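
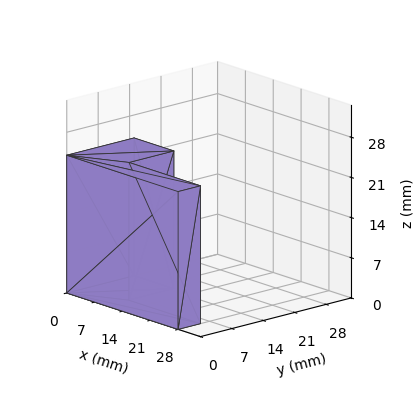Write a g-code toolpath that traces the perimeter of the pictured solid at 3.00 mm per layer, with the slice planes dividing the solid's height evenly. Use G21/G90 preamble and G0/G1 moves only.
Reading the render: the shape is an L-shaped prism: outer 28 × 15 mm, arm thicknesses ≈ 5 mm (horizontal) and 10 mm (vertical), extruded 24 mm in z (dimensions read to the nearest mm from the axis ticks). For the g-code, the solid's height is divided into equal slices at the stated Δz and each level perimeter traced with G1 moves after a G0 lift.

; perimeter-only toolpath
G21 ; units = mm
G90 ; absolute positioning
G28 ; home
; layer 1
G0 Z3.00
G0 X0.00 Y0.00
G1 X28.00 Y0.00
G1 X28.00 Y5.00
G1 X10.00 Y5.00
G1 X10.00 Y15.00
G1 X0.00 Y15.00
G1 X0.00 Y0.00
; layer 2
G0 Z6.00
G0 X0.00 Y0.00
G1 X28.00 Y0.00
G1 X28.00 Y5.00
G1 X10.00 Y5.00
G1 X10.00 Y15.00
G1 X0.00 Y15.00
G1 X0.00 Y0.00
; layer 3
G0 Z9.00
G0 X0.00 Y0.00
G1 X28.00 Y0.00
G1 X28.00 Y5.00
G1 X10.00 Y5.00
G1 X10.00 Y15.00
G1 X0.00 Y15.00
G1 X0.00 Y0.00
; layer 4
G0 Z12.00
G0 X0.00 Y0.00
G1 X28.00 Y0.00
G1 X28.00 Y5.00
G1 X10.00 Y5.00
G1 X10.00 Y15.00
G1 X0.00 Y15.00
G1 X0.00 Y0.00
; layer 5
G0 Z15.00
G0 X0.00 Y0.00
G1 X28.00 Y0.00
G1 X28.00 Y5.00
G1 X10.00 Y5.00
G1 X10.00 Y15.00
G1 X0.00 Y15.00
G1 X0.00 Y0.00
; layer 6
G0 Z18.00
G0 X0.00 Y0.00
G1 X28.00 Y0.00
G1 X28.00 Y5.00
G1 X10.00 Y5.00
G1 X10.00 Y15.00
G1 X0.00 Y15.00
G1 X0.00 Y0.00
; layer 7
G0 Z21.00
G0 X0.00 Y0.00
G1 X28.00 Y0.00
G1 X28.00 Y5.00
G1 X10.00 Y5.00
G1 X10.00 Y15.00
G1 X0.00 Y15.00
G1 X0.00 Y0.00
; layer 8
G0 Z24.00
G0 X0.00 Y0.00
G1 X28.00 Y0.00
G1 X28.00 Y5.00
G1 X10.00 Y5.00
G1 X10.00 Y15.00
G1 X0.00 Y15.00
G1 X0.00 Y0.00
M2 ; end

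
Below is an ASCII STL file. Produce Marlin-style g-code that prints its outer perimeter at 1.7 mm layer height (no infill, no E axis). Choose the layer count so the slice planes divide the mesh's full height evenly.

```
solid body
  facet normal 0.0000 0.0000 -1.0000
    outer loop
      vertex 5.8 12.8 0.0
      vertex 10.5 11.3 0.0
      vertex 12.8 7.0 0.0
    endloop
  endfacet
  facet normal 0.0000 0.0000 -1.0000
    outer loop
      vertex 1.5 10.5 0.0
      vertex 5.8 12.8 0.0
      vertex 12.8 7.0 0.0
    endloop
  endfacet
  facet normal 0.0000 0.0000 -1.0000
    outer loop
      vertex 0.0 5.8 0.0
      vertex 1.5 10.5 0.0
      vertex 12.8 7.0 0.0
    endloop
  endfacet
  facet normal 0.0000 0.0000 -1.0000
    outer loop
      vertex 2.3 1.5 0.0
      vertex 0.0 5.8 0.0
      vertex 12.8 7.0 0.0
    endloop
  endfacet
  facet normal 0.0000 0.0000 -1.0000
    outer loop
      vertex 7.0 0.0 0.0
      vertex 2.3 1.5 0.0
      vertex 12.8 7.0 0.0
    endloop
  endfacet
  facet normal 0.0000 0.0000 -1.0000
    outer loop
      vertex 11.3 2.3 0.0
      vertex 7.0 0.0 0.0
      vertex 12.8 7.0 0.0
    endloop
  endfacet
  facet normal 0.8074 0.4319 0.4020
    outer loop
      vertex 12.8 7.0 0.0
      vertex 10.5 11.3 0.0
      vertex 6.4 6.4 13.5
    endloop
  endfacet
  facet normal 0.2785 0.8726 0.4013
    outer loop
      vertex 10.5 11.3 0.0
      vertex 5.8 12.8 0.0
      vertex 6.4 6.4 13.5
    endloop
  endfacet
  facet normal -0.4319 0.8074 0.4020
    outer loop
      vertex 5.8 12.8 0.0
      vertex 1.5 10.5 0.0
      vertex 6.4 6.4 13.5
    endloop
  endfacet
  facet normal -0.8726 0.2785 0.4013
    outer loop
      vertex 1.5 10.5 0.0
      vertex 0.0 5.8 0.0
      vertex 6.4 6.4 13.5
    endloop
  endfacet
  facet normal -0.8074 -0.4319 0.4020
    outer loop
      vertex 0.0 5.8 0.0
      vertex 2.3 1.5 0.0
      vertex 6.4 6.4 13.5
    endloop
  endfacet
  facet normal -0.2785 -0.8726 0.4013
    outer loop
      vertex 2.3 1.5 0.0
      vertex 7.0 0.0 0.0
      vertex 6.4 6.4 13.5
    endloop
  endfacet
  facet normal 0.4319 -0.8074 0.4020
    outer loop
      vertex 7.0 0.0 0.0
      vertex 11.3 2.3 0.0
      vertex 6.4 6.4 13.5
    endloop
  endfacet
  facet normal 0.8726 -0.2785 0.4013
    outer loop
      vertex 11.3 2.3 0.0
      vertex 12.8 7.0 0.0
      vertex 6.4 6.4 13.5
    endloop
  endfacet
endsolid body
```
; perimeter-only toolpath
G21 ; units = mm
G90 ; absolute positioning
G28 ; home
; layer 1
G0 Z1.7
G0 X12.0 Y6.9
G1 X10.0 Y10.7
G1 X5.9 Y12.0
G1 X2.1 Y10.0
G1 X0.8 Y5.9
G1 X2.8 Y2.1
G1 X6.9 Y0.8
G1 X10.7 Y2.8
G1 X12.0 Y6.9
; layer 2
G0 Z3.4
G0 X11.2 Y6.8
G1 X9.5 Y10.1
G1 X5.9 Y11.2
G1 X2.7 Y9.5
G1 X1.6 Y5.9
G1 X3.3 Y2.7
G1 X6.8 Y1.6
G1 X10.1 Y3.3
G1 X11.2 Y6.8
; layer 3
G0 Z5.1
G0 X10.4 Y6.8
G1 X9.0 Y9.5
G1 X6.0 Y10.4
G1 X3.3 Y9.0
G1 X2.4 Y6.0
G1 X3.8 Y3.3
G1 X6.8 Y2.4
G1 X9.5 Y3.8
G1 X10.4 Y6.8
; layer 4
G0 Z6.8
G0 X9.6 Y6.7
G1 X8.4 Y8.9
G1 X6.1 Y9.6
G1 X4.0 Y8.4
G1 X3.2 Y6.1
G1 X4.3 Y4.0
G1 X6.7 Y3.2
G1 X8.9 Y4.3
G1 X9.6 Y6.7
; layer 5
G0 Z8.4
G0 X8.8 Y6.6
G1 X7.9 Y8.2
G1 X6.2 Y8.8
G1 X4.6 Y7.9
G1 X4.0 Y6.2
G1 X4.9 Y4.6
G1 X6.6 Y4.0
G1 X8.2 Y4.9
G1 X8.8 Y6.6
; layer 6
G0 Z10.1
G0 X8.0 Y6.6
G1 X7.4 Y7.6
G1 X6.3 Y8.0
G1 X5.2 Y7.4
G1 X4.8 Y6.3
G1 X5.4 Y5.2
G1 X6.6 Y4.8
G1 X7.6 Y5.4
G1 X8.0 Y6.6
; layer 7
G0 Z11.8
G0 X7.2 Y6.5
G1 X6.9 Y7.0
G1 X6.3 Y7.2
G1 X5.8 Y6.9
G1 X5.6 Y6.3
G1 X5.9 Y5.8
G1 X6.5 Y5.6
G1 X7.0 Y5.9
G1 X7.2 Y6.5
M2 ; end

The solid is a regular 8-sided pyramid, base circumscribed radius ≈ 6.4 mm, apex at z ≈ 13.5 mm. Slicing at Δz = 1.7 mm — 8 equal slices spanning the solid's height, so layer i sits at z = i·h/8 — gives 7 non-empty perimeters. Each is a 8-segment closed polygon; G0 lifts to the layer z and rapids to the start vertex, then G1 traces the edges. The cross-section shrinks linearly with z (the slice at the apex is degenerate and omitted).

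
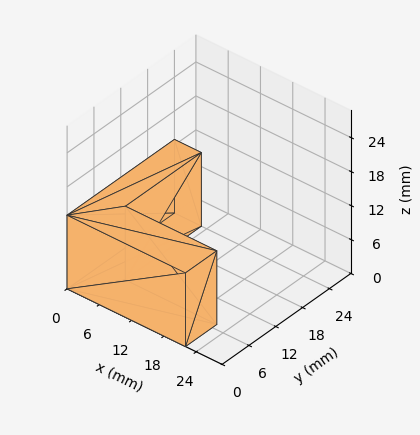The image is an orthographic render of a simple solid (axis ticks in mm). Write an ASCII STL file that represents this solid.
Reading the render: the shape is an L-shaped prism: outer 22 × 24 mm, arm thicknesses ≈ 7 mm (horizontal) and 5 mm (vertical), extruded 13 mm in z (dimensions read to the nearest mm from the axis ticks). For the STL, each face is triangulated and given an outward normal.

solid part
  facet normal 0.0000 0.0000 -1.0000
    outer loop
      vertex 22.00 7.00 0.00
      vertex 22.00 0.00 0.00
      vertex 0.00 0.00 0.00
    endloop
  endfacet
  facet normal 0.0000 0.0000 -1.0000
    outer loop
      vertex 5.00 7.00 0.00
      vertex 22.00 7.00 0.00
      vertex 0.00 0.00 0.00
    endloop
  endfacet
  facet normal 0.0000 0.0000 -1.0000
    outer loop
      vertex 5.00 24.00 0.00
      vertex 5.00 7.00 0.00
      vertex 0.00 0.00 0.00
    endloop
  endfacet
  facet normal 0.0000 0.0000 -1.0000
    outer loop
      vertex 0.00 24.00 0.00
      vertex 5.00 24.00 0.00
      vertex 0.00 0.00 0.00
    endloop
  endfacet
  facet normal 0.0000 0.0000 1.0000
    outer loop
      vertex 0.00 0.00 13.00
      vertex 22.00 0.00 13.00
      vertex 22.00 7.00 13.00
    endloop
  endfacet
  facet normal 0.0000 0.0000 1.0000
    outer loop
      vertex 0.00 0.00 13.00
      vertex 22.00 7.00 13.00
      vertex 5.00 7.00 13.00
    endloop
  endfacet
  facet normal 0.0000 0.0000 1.0000
    outer loop
      vertex 0.00 0.00 13.00
      vertex 5.00 7.00 13.00
      vertex 5.00 24.00 13.00
    endloop
  endfacet
  facet normal 0.0000 0.0000 1.0000
    outer loop
      vertex 0.00 0.00 13.00
      vertex 5.00 24.00 13.00
      vertex 0.00 24.00 13.00
    endloop
  endfacet
  facet normal 0.0000 -1.0000 0.0000
    outer loop
      vertex 0.00 0.00 0.00
      vertex 22.00 0.00 0.00
      vertex 22.00 0.00 13.00
    endloop
  endfacet
  facet normal 0.0000 -1.0000 0.0000
    outer loop
      vertex 0.00 0.00 0.00
      vertex 22.00 0.00 13.00
      vertex 0.00 0.00 13.00
    endloop
  endfacet
  facet normal 1.0000 0.0000 0.0000
    outer loop
      vertex 22.00 0.00 0.00
      vertex 22.00 7.00 0.00
      vertex 22.00 7.00 13.00
    endloop
  endfacet
  facet normal 1.0000 0.0000 0.0000
    outer loop
      vertex 22.00 0.00 0.00
      vertex 22.00 7.00 13.00
      vertex 22.00 0.00 13.00
    endloop
  endfacet
  facet normal 0.0000 1.0000 0.0000
    outer loop
      vertex 22.00 7.00 0.00
      vertex 5.00 7.00 0.00
      vertex 5.00 7.00 13.00
    endloop
  endfacet
  facet normal 0.0000 1.0000 0.0000
    outer loop
      vertex 22.00 7.00 0.00
      vertex 5.00 7.00 13.00
      vertex 22.00 7.00 13.00
    endloop
  endfacet
  facet normal 1.0000 0.0000 0.0000
    outer loop
      vertex 5.00 7.00 0.00
      vertex 5.00 24.00 0.00
      vertex 5.00 24.00 13.00
    endloop
  endfacet
  facet normal 1.0000 0.0000 0.0000
    outer loop
      vertex 5.00 7.00 0.00
      vertex 5.00 24.00 13.00
      vertex 5.00 7.00 13.00
    endloop
  endfacet
  facet normal 0.0000 1.0000 0.0000
    outer loop
      vertex 5.00 24.00 0.00
      vertex 0.00 24.00 0.00
      vertex 0.00 24.00 13.00
    endloop
  endfacet
  facet normal 0.0000 1.0000 0.0000
    outer loop
      vertex 5.00 24.00 0.00
      vertex 0.00 24.00 13.00
      vertex 5.00 24.00 13.00
    endloop
  endfacet
  facet normal -1.0000 0.0000 0.0000
    outer loop
      vertex 0.00 24.00 0.00
      vertex 0.00 0.00 0.00
      vertex 0.00 0.00 13.00
    endloop
  endfacet
  facet normal -1.0000 0.0000 0.0000
    outer loop
      vertex 0.00 24.00 0.00
      vertex 0.00 0.00 13.00
      vertex 0.00 24.00 13.00
    endloop
  endfacet
endsolid part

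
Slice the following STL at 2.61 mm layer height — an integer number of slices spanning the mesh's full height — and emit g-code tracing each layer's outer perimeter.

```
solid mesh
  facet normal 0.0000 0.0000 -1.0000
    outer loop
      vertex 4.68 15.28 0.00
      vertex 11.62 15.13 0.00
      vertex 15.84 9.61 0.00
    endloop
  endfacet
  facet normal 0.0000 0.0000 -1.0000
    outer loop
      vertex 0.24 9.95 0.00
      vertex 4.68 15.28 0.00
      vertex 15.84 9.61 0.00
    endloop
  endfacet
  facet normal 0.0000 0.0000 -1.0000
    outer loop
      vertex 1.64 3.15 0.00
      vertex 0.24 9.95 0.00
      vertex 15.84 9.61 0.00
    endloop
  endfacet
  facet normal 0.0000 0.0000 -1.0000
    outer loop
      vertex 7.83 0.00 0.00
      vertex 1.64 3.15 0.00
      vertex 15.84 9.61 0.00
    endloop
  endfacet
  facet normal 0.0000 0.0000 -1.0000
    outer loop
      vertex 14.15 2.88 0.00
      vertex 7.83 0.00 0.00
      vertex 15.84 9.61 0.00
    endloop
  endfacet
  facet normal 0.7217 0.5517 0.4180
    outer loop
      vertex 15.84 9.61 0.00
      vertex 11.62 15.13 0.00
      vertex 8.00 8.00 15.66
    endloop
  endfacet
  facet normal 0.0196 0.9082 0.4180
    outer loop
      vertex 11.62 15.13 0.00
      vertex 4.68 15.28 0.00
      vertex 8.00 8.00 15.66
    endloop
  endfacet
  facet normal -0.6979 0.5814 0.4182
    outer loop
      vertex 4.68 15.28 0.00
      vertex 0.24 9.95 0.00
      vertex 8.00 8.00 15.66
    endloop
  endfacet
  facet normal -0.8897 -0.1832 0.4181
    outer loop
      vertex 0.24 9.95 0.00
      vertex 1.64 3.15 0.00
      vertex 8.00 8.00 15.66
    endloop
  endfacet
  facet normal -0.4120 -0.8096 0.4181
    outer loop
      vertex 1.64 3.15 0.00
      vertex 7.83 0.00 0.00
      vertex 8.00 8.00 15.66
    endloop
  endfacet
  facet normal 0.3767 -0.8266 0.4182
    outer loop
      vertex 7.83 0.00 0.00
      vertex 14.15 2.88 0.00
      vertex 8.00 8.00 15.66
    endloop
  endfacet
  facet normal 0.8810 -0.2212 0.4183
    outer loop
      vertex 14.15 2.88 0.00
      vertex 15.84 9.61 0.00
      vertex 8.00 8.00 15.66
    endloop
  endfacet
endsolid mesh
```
; perimeter-only toolpath
G21 ; units = mm
G90 ; absolute positioning
G28 ; home
; layer 1
G0 Z2.61
G0 X14.53 Y9.34
G1 X11.02 Y13.94
G1 X5.23 Y14.07
G1 X1.53 Y9.62
G1 X2.70 Y3.96
G1 X7.86 Y1.33
G1 X13.12 Y3.73
G1 X14.53 Y9.34
; layer 2
G0 Z5.22
G0 X13.23 Y9.07
G1 X10.41 Y12.75
G1 X5.79 Y12.85
G1 X2.83 Y9.30
G1 X3.76 Y4.77
G1 X7.89 Y2.67
G1 X12.10 Y4.59
G1 X13.23 Y9.07
; layer 3
G0 Z7.83
G0 X11.92 Y8.80
G1 X9.81 Y11.57
G1 X6.34 Y11.64
G1 X4.12 Y8.97
G1 X4.82 Y5.58
G1 X7.92 Y4.00
G1 X11.07 Y5.44
G1 X11.92 Y8.80
; layer 4
G0 Z10.44
G0 X10.61 Y8.54
G1 X9.21 Y10.38
G1 X6.89 Y10.43
G1 X5.41 Y8.65
G1 X5.88 Y6.38
G1 X7.94 Y5.33
G1 X10.05 Y6.29
G1 X10.61 Y8.54
; layer 5
G0 Z13.05
G0 X9.31 Y8.27
G1 X8.60 Y9.19
G1 X7.45 Y9.21
G1 X6.71 Y8.32
G1 X6.94 Y7.19
G1 X7.97 Y6.67
G1 X9.03 Y7.15
G1 X9.31 Y8.27
M2 ; end

The solid is a regular 7-sided pyramid, base circumscribed radius ≈ 8 mm, apex at z ≈ 15.7 mm. Slicing at Δz = 2.61 mm — 6 equal slices spanning the solid's height, so layer i sits at z = i·h/6 — gives 5 non-empty perimeters. Each is a 7-segment closed polygon; G0 lifts to the layer z and rapids to the start vertex, then G1 traces the edges. The cross-section shrinks linearly with z (the slice at the apex is degenerate and omitted).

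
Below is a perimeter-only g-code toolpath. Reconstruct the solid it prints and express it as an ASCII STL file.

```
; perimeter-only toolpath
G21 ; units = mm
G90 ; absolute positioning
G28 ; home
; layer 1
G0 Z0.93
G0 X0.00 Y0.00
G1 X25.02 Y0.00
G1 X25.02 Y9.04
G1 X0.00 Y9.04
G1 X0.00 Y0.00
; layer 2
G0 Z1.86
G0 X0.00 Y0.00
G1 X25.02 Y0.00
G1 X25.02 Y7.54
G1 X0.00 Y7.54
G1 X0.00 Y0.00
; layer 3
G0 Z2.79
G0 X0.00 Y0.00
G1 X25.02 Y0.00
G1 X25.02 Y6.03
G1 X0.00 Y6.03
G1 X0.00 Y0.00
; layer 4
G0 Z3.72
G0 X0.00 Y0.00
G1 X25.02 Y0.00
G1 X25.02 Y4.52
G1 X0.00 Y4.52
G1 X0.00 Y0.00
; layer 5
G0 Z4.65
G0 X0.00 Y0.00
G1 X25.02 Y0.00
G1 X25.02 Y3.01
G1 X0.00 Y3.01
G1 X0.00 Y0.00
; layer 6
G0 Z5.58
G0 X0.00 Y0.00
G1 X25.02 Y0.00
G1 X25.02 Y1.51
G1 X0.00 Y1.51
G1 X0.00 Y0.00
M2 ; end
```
solid part
  facet normal 0.0000 0.0000 -1.0000
    outer loop
      vertex 25.02 10.55 0.00
      vertex 25.02 0.00 0.00
      vertex 0.00 0.00 0.00
    endloop
  endfacet
  facet normal 0.0000 0.0000 -1.0000
    outer loop
      vertex 0.00 10.55 0.00
      vertex 25.02 10.55 0.00
      vertex 0.00 0.00 0.00
    endloop
  endfacet
  facet normal 0.0000 -1.0000 0.0000
    outer loop
      vertex 0.00 0.00 0.00
      vertex 25.02 0.00 0.00
      vertex 25.02 0.00 6.51
    endloop
  endfacet
  facet normal 0.0000 -1.0000 0.0000
    outer loop
      vertex 0.00 0.00 0.00
      vertex 25.02 0.00 6.51
      vertex 0.00 0.00 6.51
    endloop
  endfacet
  facet normal 0.0000 0.5251 0.8510
    outer loop
      vertex 0.00 0.00 6.51
      vertex 25.02 0.00 6.51
      vertex 25.02 10.55 0.00
    endloop
  endfacet
  facet normal 0.0000 0.5251 0.8510
    outer loop
      vertex 0.00 0.00 6.51
      vertex 25.02 10.55 0.00
      vertex 0.00 10.55 0.00
    endloop
  endfacet
  facet normal -1.0000 0.0000 0.0000
    outer loop
      vertex 0.00 0.00 6.51
      vertex 0.00 10.55 0.00
      vertex 0.00 0.00 0.00
    endloop
  endfacet
  facet normal 1.0000 0.0000 0.0000
    outer loop
      vertex 25.02 0.00 0.00
      vertex 25.02 10.55 0.00
      vertex 25.02 0.00 6.51
    endloop
  endfacet
endsolid part

The G0 Z moves step by Δz≈0.93 mm. The G1 loops shrink linearly with z, so the solid tapers from its base footprint up to z≈6.51. Closing with a flat bottom cap and the tapered top and triangulating gives 8 facets — a wedge (ramp): 25 × 10.6 mm base, rising to 6.51 mm along the y=0 edge and sloping linearly to z=0 at y=10.6.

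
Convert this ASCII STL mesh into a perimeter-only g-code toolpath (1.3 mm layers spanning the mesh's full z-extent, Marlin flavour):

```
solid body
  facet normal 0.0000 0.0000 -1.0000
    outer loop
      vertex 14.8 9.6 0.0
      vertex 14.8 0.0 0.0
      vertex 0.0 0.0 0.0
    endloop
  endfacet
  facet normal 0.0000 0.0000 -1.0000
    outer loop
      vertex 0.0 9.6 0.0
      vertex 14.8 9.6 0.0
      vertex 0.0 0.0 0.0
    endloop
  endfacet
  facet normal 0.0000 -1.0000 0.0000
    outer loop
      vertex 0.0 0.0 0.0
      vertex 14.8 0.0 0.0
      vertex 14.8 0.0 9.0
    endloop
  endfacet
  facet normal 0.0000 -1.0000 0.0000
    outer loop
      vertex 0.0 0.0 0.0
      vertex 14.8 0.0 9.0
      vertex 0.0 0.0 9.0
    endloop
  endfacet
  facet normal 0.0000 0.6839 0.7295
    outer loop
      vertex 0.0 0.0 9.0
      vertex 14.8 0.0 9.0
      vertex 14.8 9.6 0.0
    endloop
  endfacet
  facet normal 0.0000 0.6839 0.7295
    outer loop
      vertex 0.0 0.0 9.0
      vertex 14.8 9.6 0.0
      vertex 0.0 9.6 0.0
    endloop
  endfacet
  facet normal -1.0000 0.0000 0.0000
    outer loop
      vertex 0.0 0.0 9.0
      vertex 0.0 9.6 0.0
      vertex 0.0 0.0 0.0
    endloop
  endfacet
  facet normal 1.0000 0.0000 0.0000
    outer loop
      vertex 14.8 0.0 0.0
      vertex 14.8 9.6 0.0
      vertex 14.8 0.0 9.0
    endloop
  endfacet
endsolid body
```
; perimeter-only toolpath
G21 ; units = mm
G90 ; absolute positioning
G28 ; home
; layer 1
G0 Z1.3
G0 X0.0 Y0.0
G1 X14.8 Y0.0
G1 X14.8 Y8.2
G1 X0.0 Y8.2
G1 X0.0 Y0.0
; layer 2
G0 Z2.6
G0 X0.0 Y0.0
G1 X14.8 Y0.0
G1 X14.8 Y6.9
G1 X0.0 Y6.9
G1 X0.0 Y0.0
; layer 3
G0 Z3.9
G0 X0.0 Y0.0
G1 X14.8 Y0.0
G1 X14.8 Y5.5
G1 X0.0 Y5.5
G1 X0.0 Y0.0
; layer 4
G0 Z5.1
G0 X0.0 Y0.0
G1 X14.8 Y0.0
G1 X14.8 Y4.1
G1 X0.0 Y4.1
G1 X0.0 Y0.0
; layer 5
G0 Z6.4
G0 X0.0 Y0.0
G1 X14.8 Y0.0
G1 X14.8 Y2.7
G1 X0.0 Y2.7
G1 X0.0 Y0.0
; layer 6
G0 Z7.7
G0 X0.0 Y0.0
G1 X14.8 Y0.0
G1 X14.8 Y1.4
G1 X0.0 Y1.4
G1 X0.0 Y0.0
M2 ; end

The solid is a wedge (ramp): 14.8 × 9.6 mm base, rising to 9 mm along the y=0 edge and sloping linearly to z=0 at y=9.6. Slicing at Δz = 1.3 mm — 7 equal slices spanning the solid's height, so layer i sits at z = i·h/7 — gives 6 non-empty perimeters. Each is a 4-segment closed polygon; G0 lifts to the layer z and rapids to the start vertex, then G1 traces the edges. The cross-section shrinks linearly with z (the slice at the apex is degenerate and omitted).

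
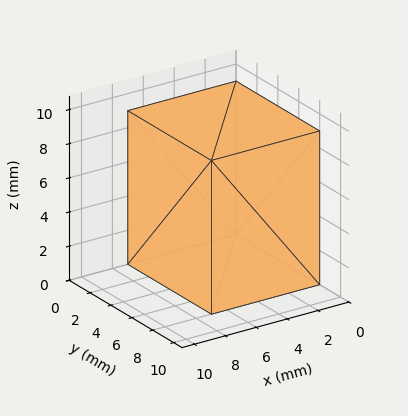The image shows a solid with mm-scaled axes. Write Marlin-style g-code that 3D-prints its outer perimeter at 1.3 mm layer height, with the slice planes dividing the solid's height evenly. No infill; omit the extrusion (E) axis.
Reading the render: the shape is a rectangular box, roughly 7 × 8 mm footprint and 9 mm tall (dimensions read to the nearest mm from the axis ticks). For the g-code, the solid's height is divided into equal slices at the stated Δz and each level perimeter traced with G1 moves after a G0 lift.

; perimeter-only toolpath
G21 ; units = mm
G90 ; absolute positioning
G28 ; home
; layer 1
G0 Z1.3
G0 X0.0 Y0.0
G1 X7.0 Y0.0
G1 X7.0 Y8.0
G1 X0.0 Y8.0
G1 X0.0 Y0.0
; layer 2
G0 Z2.6
G0 X0.0 Y0.0
G1 X7.0 Y0.0
G1 X7.0 Y8.0
G1 X0.0 Y8.0
G1 X0.0 Y0.0
; layer 3
G0 Z3.9
G0 X0.0 Y0.0
G1 X7.0 Y0.0
G1 X7.0 Y8.0
G1 X0.0 Y8.0
G1 X0.0 Y0.0
; layer 4
G0 Z5.1
G0 X0.0 Y0.0
G1 X7.0 Y0.0
G1 X7.0 Y8.0
G1 X0.0 Y8.0
G1 X0.0 Y0.0
; layer 5
G0 Z6.4
G0 X0.0 Y0.0
G1 X7.0 Y0.0
G1 X7.0 Y8.0
G1 X0.0 Y8.0
G1 X0.0 Y0.0
; layer 6
G0 Z7.7
G0 X0.0 Y0.0
G1 X7.0 Y0.0
G1 X7.0 Y8.0
G1 X0.0 Y8.0
G1 X0.0 Y0.0
; layer 7
G0 Z9.0
G0 X0.0 Y0.0
G1 X7.0 Y0.0
G1 X7.0 Y8.0
G1 X0.0 Y8.0
G1 X0.0 Y0.0
M2 ; end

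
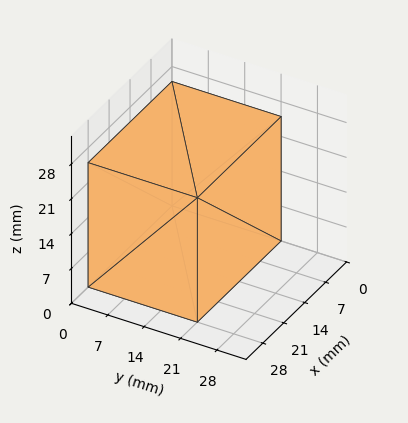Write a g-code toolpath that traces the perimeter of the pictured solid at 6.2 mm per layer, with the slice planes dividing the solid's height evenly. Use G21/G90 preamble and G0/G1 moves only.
Reading the render: the shape is a rectangular box, roughly 28 × 21 mm footprint and 25 mm tall (dimensions read to the nearest mm from the axis ticks). For the g-code, the solid's height is divided into equal slices at the stated Δz and each level perimeter traced with G1 moves after a G0 lift.

; perimeter-only toolpath
G21 ; units = mm
G90 ; absolute positioning
G28 ; home
; layer 1
G0 Z6.2
G0 X0.0 Y0.0
G1 X28.0 Y0.0
G1 X28.0 Y21.0
G1 X0.0 Y21.0
G1 X0.0 Y0.0
; layer 2
G0 Z12.5
G0 X0.0 Y0.0
G1 X28.0 Y0.0
G1 X28.0 Y21.0
G1 X0.0 Y21.0
G1 X0.0 Y0.0
; layer 3
G0 Z18.8
G0 X0.0 Y0.0
G1 X28.0 Y0.0
G1 X28.0 Y21.0
G1 X0.0 Y21.0
G1 X0.0 Y0.0
; layer 4
G0 Z25.0
G0 X0.0 Y0.0
G1 X28.0 Y0.0
G1 X28.0 Y21.0
G1 X0.0 Y21.0
G1 X0.0 Y0.0
M2 ; end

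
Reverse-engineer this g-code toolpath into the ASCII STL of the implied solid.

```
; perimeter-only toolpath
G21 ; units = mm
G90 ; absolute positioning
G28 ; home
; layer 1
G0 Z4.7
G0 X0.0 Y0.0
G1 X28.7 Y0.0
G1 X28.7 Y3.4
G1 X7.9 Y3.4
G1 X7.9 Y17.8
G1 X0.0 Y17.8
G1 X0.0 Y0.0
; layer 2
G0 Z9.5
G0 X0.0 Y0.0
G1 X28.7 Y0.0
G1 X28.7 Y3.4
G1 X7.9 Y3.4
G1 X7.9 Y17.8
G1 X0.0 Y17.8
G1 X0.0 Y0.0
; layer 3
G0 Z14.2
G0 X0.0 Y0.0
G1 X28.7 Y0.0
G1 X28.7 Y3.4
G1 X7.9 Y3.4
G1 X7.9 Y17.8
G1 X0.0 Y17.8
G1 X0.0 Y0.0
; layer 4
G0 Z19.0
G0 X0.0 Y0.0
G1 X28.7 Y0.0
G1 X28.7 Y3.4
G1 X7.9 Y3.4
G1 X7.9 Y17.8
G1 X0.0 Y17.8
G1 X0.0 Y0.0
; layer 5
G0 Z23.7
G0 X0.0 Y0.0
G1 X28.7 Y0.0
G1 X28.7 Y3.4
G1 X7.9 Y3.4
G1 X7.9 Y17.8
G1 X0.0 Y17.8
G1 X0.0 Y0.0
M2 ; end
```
solid part
  facet normal 0.0000 0.0000 -1.0000
    outer loop
      vertex 28.7 3.4 0.0
      vertex 28.7 0.0 0.0
      vertex 0.0 0.0 0.0
    endloop
  endfacet
  facet normal 0.0000 0.0000 -1.0000
    outer loop
      vertex 7.9 3.4 0.0
      vertex 28.7 3.4 0.0
      vertex 0.0 0.0 0.0
    endloop
  endfacet
  facet normal 0.0000 0.0000 -1.0000
    outer loop
      vertex 7.9 17.8 0.0
      vertex 7.9 3.4 0.0
      vertex 0.0 0.0 0.0
    endloop
  endfacet
  facet normal 0.0000 0.0000 -1.0000
    outer loop
      vertex 0.0 17.8 0.0
      vertex 7.9 17.8 0.0
      vertex 0.0 0.0 0.0
    endloop
  endfacet
  facet normal 0.0000 0.0000 1.0000
    outer loop
      vertex 0.0 0.0 23.7
      vertex 28.7 0.0 23.7
      vertex 28.7 3.4 23.7
    endloop
  endfacet
  facet normal 0.0000 0.0000 1.0000
    outer loop
      vertex 0.0 0.0 23.7
      vertex 28.7 3.4 23.7
      vertex 7.9 3.4 23.7
    endloop
  endfacet
  facet normal 0.0000 0.0000 1.0000
    outer loop
      vertex 0.0 0.0 23.7
      vertex 7.9 3.4 23.7
      vertex 7.9 17.8 23.7
    endloop
  endfacet
  facet normal 0.0000 0.0000 1.0000
    outer loop
      vertex 0.0 0.0 23.7
      vertex 7.9 17.8 23.7
      vertex 0.0 17.8 23.7
    endloop
  endfacet
  facet normal 0.0000 -1.0000 0.0000
    outer loop
      vertex 0.0 0.0 0.0
      vertex 28.7 0.0 0.0
      vertex 28.7 0.0 23.7
    endloop
  endfacet
  facet normal 0.0000 -1.0000 0.0000
    outer loop
      vertex 0.0 0.0 0.0
      vertex 28.7 0.0 23.7
      vertex 0.0 0.0 23.7
    endloop
  endfacet
  facet normal 1.0000 0.0000 0.0000
    outer loop
      vertex 28.7 0.0 0.0
      vertex 28.7 3.4 0.0
      vertex 28.7 3.4 23.7
    endloop
  endfacet
  facet normal 1.0000 0.0000 0.0000
    outer loop
      vertex 28.7 0.0 0.0
      vertex 28.7 3.4 23.7
      vertex 28.7 0.0 23.7
    endloop
  endfacet
  facet normal 0.0000 1.0000 0.0000
    outer loop
      vertex 28.7 3.4 0.0
      vertex 7.9 3.4 0.0
      vertex 7.9 3.4 23.7
    endloop
  endfacet
  facet normal 0.0000 1.0000 0.0000
    outer loop
      vertex 28.7 3.4 0.0
      vertex 7.9 3.4 23.7
      vertex 28.7 3.4 23.7
    endloop
  endfacet
  facet normal 1.0000 0.0000 0.0000
    outer loop
      vertex 7.9 3.4 0.0
      vertex 7.9 17.8 0.0
      vertex 7.9 17.8 23.7
    endloop
  endfacet
  facet normal 1.0000 0.0000 0.0000
    outer loop
      vertex 7.9 3.4 0.0
      vertex 7.9 17.8 23.7
      vertex 7.9 3.4 23.7
    endloop
  endfacet
  facet normal 0.0000 1.0000 0.0000
    outer loop
      vertex 7.9 17.8 0.0
      vertex 0.0 17.8 0.0
      vertex 0.0 17.8 23.7
    endloop
  endfacet
  facet normal 0.0000 1.0000 0.0000
    outer loop
      vertex 7.9 17.8 0.0
      vertex 0.0 17.8 23.7
      vertex 7.9 17.8 23.7
    endloop
  endfacet
  facet normal -1.0000 0.0000 0.0000
    outer loop
      vertex 0.0 17.8 0.0
      vertex 0.0 0.0 0.0
      vertex 0.0 0.0 23.7
    endloop
  endfacet
  facet normal -1.0000 0.0000 0.0000
    outer loop
      vertex 0.0 17.8 0.0
      vertex 0.0 0.0 23.7
      vertex 0.0 17.8 23.7
    endloop
  endfacet
endsolid part

The G0 Z moves step by Δz≈4.7 mm. Every layer's G1 loop is the same polygon, so the solid is a straight extrusion of it from z=0 to z≈23.7. Closing with flat bottom and top caps and triangulating gives 20 facets — an L-shaped prism: outer 28.7 × 17.8 mm, arm thicknesses ≈ 3.4 mm (horizontal) and 7.9 mm (vertical), extruded 23.7 mm in z.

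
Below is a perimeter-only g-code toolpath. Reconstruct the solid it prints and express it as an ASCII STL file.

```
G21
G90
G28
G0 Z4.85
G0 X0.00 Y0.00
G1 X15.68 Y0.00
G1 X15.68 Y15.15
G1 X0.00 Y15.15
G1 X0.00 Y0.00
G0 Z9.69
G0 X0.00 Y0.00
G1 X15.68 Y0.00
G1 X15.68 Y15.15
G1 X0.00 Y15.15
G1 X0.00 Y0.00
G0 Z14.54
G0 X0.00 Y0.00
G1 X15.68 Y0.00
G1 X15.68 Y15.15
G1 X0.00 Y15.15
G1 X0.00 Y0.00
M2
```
solid part
  facet normal 0.0000 0.0000 -1.0000
    outer loop
      vertex 15.68 15.15 0.00
      vertex 15.68 0.00 0.00
      vertex 0.00 0.00 0.00
    endloop
  endfacet
  facet normal 0.0000 0.0000 -1.0000
    outer loop
      vertex 0.00 15.15 0.00
      vertex 15.68 15.15 0.00
      vertex 0.00 0.00 0.00
    endloop
  endfacet
  facet normal 0.0000 0.0000 1.0000
    outer loop
      vertex 0.00 0.00 14.54
      vertex 15.68 0.00 14.54
      vertex 15.68 15.15 14.54
    endloop
  endfacet
  facet normal 0.0000 0.0000 1.0000
    outer loop
      vertex 0.00 0.00 14.54
      vertex 15.68 15.15 14.54
      vertex 0.00 15.15 14.54
    endloop
  endfacet
  facet normal 0.0000 -1.0000 0.0000
    outer loop
      vertex 0.00 0.00 0.00
      vertex 15.68 0.00 0.00
      vertex 15.68 0.00 14.54
    endloop
  endfacet
  facet normal 0.0000 -1.0000 0.0000
    outer loop
      vertex 0.00 0.00 0.00
      vertex 15.68 0.00 14.54
      vertex 0.00 0.00 14.54
    endloop
  endfacet
  facet normal 0.0000 1.0000 0.0000
    outer loop
      vertex 15.68 15.15 14.54
      vertex 15.68 15.15 0.00
      vertex 0.00 15.15 0.00
    endloop
  endfacet
  facet normal 0.0000 1.0000 0.0000
    outer loop
      vertex 0.00 15.15 14.54
      vertex 15.68 15.15 14.54
      vertex 0.00 15.15 0.00
    endloop
  endfacet
  facet normal -1.0000 0.0000 0.0000
    outer loop
      vertex 0.00 15.15 14.54
      vertex 0.00 15.15 0.00
      vertex 0.00 0.00 0.00
    endloop
  endfacet
  facet normal -1.0000 0.0000 0.0000
    outer loop
      vertex 0.00 0.00 14.54
      vertex 0.00 15.15 14.54
      vertex 0.00 0.00 0.00
    endloop
  endfacet
  facet normal 1.0000 0.0000 0.0000
    outer loop
      vertex 15.68 0.00 0.00
      vertex 15.68 15.15 0.00
      vertex 15.68 15.15 14.54
    endloop
  endfacet
  facet normal 1.0000 0.0000 0.0000
    outer loop
      vertex 15.68 0.00 0.00
      vertex 15.68 15.15 14.54
      vertex 15.68 0.00 14.54
    endloop
  endfacet
endsolid part

The G0 Z moves step by Δz≈4.85 mm. Every layer's G1 loop is the same polygon, so the solid is a straight extrusion of it from z=0 to z≈14.5. Closing with flat bottom and top caps and triangulating gives 12 facets — a rectangular box, roughly 15.7 × 15.2 mm footprint and 14.5 mm tall.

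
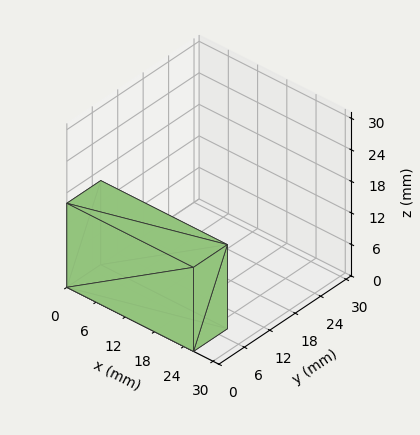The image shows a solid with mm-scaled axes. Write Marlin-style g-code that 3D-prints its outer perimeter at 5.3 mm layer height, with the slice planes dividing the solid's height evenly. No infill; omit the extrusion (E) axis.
Reading the render: the shape is a rectangular box, roughly 26 × 8 mm footprint and 16 mm tall (dimensions read to the nearest mm from the axis ticks). For the g-code, the solid's height is divided into equal slices at the stated Δz and each level perimeter traced with G1 moves after a G0 lift.

; perimeter-only toolpath
G21 ; units = mm
G90 ; absolute positioning
G28 ; home
; layer 1
G0 Z5.3
G0 X0.0 Y0.0
G1 X26.0 Y0.0
G1 X26.0 Y8.0
G1 X0.0 Y8.0
G1 X0.0 Y0.0
; layer 2
G0 Z10.7
G0 X0.0 Y0.0
G1 X26.0 Y0.0
G1 X26.0 Y8.0
G1 X0.0 Y8.0
G1 X0.0 Y0.0
; layer 3
G0 Z16.0
G0 X0.0 Y0.0
G1 X26.0 Y0.0
G1 X26.0 Y8.0
G1 X0.0 Y8.0
G1 X0.0 Y0.0
M2 ; end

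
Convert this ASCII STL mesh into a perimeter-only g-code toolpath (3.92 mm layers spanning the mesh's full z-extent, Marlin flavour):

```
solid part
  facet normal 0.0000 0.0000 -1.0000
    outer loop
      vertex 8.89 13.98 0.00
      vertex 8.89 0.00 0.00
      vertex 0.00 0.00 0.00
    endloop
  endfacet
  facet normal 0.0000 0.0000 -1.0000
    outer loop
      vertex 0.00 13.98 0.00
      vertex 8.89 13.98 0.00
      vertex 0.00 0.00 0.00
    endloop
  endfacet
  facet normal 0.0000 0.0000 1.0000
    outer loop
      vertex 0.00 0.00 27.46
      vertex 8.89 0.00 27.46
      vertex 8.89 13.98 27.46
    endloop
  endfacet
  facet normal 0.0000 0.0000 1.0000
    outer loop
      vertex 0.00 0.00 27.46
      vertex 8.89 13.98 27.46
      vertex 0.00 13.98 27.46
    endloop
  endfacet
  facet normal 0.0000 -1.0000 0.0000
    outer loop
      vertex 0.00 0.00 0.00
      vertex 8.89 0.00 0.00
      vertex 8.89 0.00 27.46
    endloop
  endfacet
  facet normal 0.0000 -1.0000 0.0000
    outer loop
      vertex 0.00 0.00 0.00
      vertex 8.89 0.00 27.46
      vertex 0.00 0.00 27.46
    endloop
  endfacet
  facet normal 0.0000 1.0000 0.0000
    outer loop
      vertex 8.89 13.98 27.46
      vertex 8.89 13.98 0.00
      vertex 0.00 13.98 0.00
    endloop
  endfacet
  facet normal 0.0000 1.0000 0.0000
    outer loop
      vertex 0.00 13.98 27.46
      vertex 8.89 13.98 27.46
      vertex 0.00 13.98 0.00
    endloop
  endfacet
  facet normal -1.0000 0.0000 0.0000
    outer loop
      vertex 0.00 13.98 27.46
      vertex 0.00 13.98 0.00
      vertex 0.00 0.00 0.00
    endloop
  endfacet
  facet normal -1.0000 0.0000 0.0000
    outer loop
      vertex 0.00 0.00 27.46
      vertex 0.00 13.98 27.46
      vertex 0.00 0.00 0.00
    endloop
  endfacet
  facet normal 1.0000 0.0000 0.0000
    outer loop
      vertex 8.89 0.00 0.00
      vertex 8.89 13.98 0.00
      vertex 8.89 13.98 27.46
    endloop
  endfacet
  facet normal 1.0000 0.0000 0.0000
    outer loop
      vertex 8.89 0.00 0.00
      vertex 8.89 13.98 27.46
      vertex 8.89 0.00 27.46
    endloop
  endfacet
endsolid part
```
; perimeter-only toolpath
G21 ; units = mm
G90 ; absolute positioning
G28 ; home
; layer 1
G0 Z3.92
G0 X0.00 Y0.00
G1 X8.89 Y0.00
G1 X8.89 Y13.98
G1 X0.00 Y13.98
G1 X0.00 Y0.00
; layer 2
G0 Z7.85
G0 X0.00 Y0.00
G1 X8.89 Y0.00
G1 X8.89 Y13.98
G1 X0.00 Y13.98
G1 X0.00 Y0.00
; layer 3
G0 Z11.77
G0 X0.00 Y0.00
G1 X8.89 Y0.00
G1 X8.89 Y13.98
G1 X0.00 Y13.98
G1 X0.00 Y0.00
; layer 4
G0 Z15.69
G0 X0.00 Y0.00
G1 X8.89 Y0.00
G1 X8.89 Y13.98
G1 X0.00 Y13.98
G1 X0.00 Y0.00
; layer 5
G0 Z19.61
G0 X0.00 Y0.00
G1 X8.89 Y0.00
G1 X8.89 Y13.98
G1 X0.00 Y13.98
G1 X0.00 Y0.00
; layer 6
G0 Z23.54
G0 X0.00 Y0.00
G1 X8.89 Y0.00
G1 X8.89 Y13.98
G1 X0.00 Y13.98
G1 X0.00 Y0.00
; layer 7
G0 Z27.46
G0 X0.00 Y0.00
G1 X8.89 Y0.00
G1 X8.89 Y13.98
G1 X0.00 Y13.98
G1 X0.00 Y0.00
M2 ; end

The solid is a rectangular box, roughly 8.89 × 14 mm footprint and 27.5 mm tall. Slicing at Δz = 3.92 mm — 7 equal slices spanning the solid's height, so layer i sits at z = i·h/7 — gives 7 non-empty perimeters. Each is a 4-segment closed polygon; G0 lifts to the layer z and rapids to the start vertex, then G1 traces the edges.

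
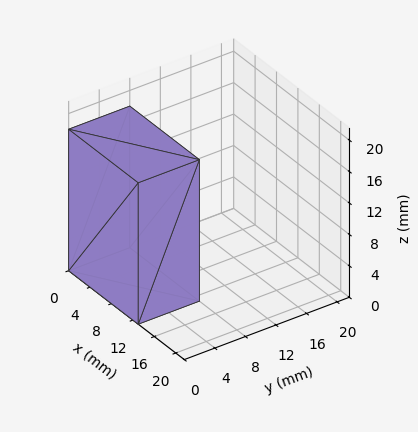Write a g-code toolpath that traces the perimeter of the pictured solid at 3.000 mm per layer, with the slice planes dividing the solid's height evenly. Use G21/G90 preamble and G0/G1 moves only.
Reading the render: the shape is a rectangular box, roughly 13 × 8 mm footprint and 18 mm tall (dimensions read to the nearest mm from the axis ticks). For the g-code, the solid's height is divided into equal slices at the stated Δz and each level perimeter traced with G1 moves after a G0 lift.

; perimeter-only toolpath
G21 ; units = mm
G90 ; absolute positioning
G28 ; home
; layer 1
G0 Z3.000
G0 X0.000 Y0.000
G1 X13.000 Y0.000
G1 X13.000 Y8.000
G1 X0.000 Y8.000
G1 X0.000 Y0.000
; layer 2
G0 Z6.000
G0 X0.000 Y0.000
G1 X13.000 Y0.000
G1 X13.000 Y8.000
G1 X0.000 Y8.000
G1 X0.000 Y0.000
; layer 3
G0 Z9.000
G0 X0.000 Y0.000
G1 X13.000 Y0.000
G1 X13.000 Y8.000
G1 X0.000 Y8.000
G1 X0.000 Y0.000
; layer 4
G0 Z12.000
G0 X0.000 Y0.000
G1 X13.000 Y0.000
G1 X13.000 Y8.000
G1 X0.000 Y8.000
G1 X0.000 Y0.000
; layer 5
G0 Z15.000
G0 X0.000 Y0.000
G1 X13.000 Y0.000
G1 X13.000 Y8.000
G1 X0.000 Y8.000
G1 X0.000 Y0.000
; layer 6
G0 Z18.000
G0 X0.000 Y0.000
G1 X13.000 Y0.000
G1 X13.000 Y8.000
G1 X0.000 Y8.000
G1 X0.000 Y0.000
M2 ; end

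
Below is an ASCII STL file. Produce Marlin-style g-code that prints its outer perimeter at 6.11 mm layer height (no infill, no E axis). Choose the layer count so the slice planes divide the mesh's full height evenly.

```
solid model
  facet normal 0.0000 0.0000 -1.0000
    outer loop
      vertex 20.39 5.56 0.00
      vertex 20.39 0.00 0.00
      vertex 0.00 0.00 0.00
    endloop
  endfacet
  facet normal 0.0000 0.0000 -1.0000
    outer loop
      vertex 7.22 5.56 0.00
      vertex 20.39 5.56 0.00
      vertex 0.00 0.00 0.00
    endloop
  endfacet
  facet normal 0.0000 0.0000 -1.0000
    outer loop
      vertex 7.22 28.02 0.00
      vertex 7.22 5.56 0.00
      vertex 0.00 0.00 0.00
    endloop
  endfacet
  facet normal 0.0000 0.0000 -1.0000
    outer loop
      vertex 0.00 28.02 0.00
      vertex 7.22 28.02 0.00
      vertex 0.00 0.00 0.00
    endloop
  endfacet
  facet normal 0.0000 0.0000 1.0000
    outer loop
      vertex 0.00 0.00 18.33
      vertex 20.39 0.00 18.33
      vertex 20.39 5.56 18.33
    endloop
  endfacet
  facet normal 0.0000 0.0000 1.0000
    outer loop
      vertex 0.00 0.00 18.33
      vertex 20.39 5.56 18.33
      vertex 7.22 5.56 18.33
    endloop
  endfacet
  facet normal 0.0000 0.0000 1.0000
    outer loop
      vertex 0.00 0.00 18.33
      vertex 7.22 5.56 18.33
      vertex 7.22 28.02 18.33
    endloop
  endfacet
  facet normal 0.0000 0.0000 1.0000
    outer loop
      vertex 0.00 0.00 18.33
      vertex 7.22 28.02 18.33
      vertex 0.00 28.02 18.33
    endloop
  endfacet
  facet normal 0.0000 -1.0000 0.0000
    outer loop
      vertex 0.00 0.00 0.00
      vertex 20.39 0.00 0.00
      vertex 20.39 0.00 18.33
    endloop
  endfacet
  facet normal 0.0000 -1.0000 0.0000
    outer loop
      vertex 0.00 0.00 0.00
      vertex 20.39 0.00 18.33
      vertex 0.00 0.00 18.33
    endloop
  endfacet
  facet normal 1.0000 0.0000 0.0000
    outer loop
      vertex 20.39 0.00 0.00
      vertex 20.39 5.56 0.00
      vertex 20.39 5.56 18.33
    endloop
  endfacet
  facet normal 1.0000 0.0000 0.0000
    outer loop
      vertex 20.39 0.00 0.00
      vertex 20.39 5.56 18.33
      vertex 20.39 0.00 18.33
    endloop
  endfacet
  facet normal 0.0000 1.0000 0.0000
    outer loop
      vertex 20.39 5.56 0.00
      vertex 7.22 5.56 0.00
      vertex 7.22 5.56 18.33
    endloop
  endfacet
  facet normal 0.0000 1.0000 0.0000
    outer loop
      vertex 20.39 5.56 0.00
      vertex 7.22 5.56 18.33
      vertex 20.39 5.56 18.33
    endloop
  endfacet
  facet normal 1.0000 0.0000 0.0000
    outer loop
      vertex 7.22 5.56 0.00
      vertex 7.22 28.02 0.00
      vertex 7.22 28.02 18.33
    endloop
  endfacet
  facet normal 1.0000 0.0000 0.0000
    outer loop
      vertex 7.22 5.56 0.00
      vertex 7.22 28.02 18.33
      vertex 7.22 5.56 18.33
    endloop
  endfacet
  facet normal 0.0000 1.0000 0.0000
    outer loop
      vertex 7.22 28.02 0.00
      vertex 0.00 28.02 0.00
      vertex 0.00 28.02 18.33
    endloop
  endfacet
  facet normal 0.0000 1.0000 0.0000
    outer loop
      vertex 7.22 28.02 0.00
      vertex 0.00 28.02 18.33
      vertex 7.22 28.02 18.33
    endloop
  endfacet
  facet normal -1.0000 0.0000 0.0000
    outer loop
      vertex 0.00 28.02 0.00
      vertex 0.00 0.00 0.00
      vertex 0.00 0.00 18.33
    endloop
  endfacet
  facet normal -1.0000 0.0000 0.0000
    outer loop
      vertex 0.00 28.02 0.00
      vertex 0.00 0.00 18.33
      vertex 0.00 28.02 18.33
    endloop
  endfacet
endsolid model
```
; perimeter-only toolpath
G21 ; units = mm
G90 ; absolute positioning
G28 ; home
; layer 1
G0 Z6.11
G0 X0.00 Y0.00
G1 X20.39 Y0.00
G1 X20.39 Y5.56
G1 X7.22 Y5.56
G1 X7.22 Y28.02
G1 X0.00 Y28.02
G1 X0.00 Y0.00
; layer 2
G0 Z12.22
G0 X0.00 Y0.00
G1 X20.39 Y0.00
G1 X20.39 Y5.56
G1 X7.22 Y5.56
G1 X7.22 Y28.02
G1 X0.00 Y28.02
G1 X0.00 Y0.00
; layer 3
G0 Z18.33
G0 X0.00 Y0.00
G1 X20.39 Y0.00
G1 X20.39 Y5.56
G1 X7.22 Y5.56
G1 X7.22 Y28.02
G1 X0.00 Y28.02
G1 X0.00 Y0.00
M2 ; end

The solid is an L-shaped prism: outer 20.4 × 28 mm, arm thicknesses ≈ 5.56 mm (horizontal) and 7.22 mm (vertical), extruded 18.3 mm in z. Slicing at Δz = 6.11 mm — 3 equal slices spanning the solid's height, so layer i sits at z = i·h/3 — gives 3 non-empty perimeters. Each is a 6-segment closed polygon; G0 lifts to the layer z and rapids to the start vertex, then G1 traces the edges.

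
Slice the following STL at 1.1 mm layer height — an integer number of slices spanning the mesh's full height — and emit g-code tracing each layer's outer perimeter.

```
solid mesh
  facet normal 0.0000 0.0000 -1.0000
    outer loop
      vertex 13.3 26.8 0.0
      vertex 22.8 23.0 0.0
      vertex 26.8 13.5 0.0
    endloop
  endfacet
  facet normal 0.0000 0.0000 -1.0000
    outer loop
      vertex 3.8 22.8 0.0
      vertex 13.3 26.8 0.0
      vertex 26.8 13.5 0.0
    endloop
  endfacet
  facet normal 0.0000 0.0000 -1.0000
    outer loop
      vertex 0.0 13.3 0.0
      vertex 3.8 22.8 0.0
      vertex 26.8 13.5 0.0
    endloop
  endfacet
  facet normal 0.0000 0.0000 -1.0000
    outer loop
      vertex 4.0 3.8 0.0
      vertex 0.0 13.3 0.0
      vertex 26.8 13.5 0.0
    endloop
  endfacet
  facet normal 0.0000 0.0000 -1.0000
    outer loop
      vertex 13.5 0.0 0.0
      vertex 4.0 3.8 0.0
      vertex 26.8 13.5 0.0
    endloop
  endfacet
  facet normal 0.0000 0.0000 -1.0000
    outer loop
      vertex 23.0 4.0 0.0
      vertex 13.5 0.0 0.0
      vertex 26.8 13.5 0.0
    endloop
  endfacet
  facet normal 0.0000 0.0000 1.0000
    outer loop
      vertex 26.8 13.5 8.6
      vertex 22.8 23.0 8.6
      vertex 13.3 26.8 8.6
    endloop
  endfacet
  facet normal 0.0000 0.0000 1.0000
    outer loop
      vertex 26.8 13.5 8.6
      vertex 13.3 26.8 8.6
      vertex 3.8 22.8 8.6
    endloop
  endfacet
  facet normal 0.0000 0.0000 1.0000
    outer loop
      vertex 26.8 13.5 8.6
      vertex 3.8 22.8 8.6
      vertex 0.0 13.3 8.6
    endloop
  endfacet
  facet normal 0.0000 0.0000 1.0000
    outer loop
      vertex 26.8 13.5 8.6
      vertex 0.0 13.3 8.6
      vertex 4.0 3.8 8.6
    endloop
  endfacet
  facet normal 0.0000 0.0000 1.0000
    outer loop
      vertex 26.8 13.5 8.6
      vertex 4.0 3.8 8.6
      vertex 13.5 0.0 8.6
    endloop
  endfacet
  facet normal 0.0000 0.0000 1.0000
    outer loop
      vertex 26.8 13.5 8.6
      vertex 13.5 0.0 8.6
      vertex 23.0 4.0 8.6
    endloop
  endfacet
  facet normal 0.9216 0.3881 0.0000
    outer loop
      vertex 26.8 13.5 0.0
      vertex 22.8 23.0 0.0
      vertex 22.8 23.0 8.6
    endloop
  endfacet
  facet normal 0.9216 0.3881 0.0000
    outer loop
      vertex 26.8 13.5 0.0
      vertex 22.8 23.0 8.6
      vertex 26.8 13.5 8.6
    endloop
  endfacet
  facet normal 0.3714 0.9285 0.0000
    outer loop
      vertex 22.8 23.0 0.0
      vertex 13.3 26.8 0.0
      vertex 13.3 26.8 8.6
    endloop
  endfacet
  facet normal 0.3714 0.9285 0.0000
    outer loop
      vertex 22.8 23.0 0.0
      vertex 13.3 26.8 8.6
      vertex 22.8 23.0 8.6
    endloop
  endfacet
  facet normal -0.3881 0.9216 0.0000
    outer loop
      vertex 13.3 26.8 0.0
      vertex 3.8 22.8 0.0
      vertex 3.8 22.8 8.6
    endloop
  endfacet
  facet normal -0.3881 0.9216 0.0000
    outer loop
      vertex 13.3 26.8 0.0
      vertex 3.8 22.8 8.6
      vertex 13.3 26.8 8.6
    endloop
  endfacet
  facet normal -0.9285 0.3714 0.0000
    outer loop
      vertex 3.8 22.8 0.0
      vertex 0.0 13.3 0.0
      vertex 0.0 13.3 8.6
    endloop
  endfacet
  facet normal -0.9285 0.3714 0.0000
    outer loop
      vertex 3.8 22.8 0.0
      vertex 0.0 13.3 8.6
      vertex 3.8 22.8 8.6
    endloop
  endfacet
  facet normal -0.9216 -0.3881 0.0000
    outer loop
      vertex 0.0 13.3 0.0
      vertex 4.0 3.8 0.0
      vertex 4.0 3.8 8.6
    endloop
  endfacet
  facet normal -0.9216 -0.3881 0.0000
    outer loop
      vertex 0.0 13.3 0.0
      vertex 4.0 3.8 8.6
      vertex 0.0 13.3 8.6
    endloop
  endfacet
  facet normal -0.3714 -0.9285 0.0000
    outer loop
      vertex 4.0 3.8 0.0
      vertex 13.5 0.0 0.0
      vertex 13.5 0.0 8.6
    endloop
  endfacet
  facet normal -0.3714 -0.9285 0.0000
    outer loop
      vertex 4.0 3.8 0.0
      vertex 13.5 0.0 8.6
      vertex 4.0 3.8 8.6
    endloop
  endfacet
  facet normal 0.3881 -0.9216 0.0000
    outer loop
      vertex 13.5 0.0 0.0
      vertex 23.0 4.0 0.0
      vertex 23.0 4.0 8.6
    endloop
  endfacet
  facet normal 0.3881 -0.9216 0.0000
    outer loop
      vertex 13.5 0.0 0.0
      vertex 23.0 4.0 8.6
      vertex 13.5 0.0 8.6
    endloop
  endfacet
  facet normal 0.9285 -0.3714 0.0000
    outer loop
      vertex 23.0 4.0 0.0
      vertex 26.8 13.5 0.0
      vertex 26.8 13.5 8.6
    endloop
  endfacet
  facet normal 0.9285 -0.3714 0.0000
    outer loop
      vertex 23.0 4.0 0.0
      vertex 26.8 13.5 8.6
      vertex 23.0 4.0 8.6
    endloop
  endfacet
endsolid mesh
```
; perimeter-only toolpath
G21 ; units = mm
G90 ; absolute positioning
G28 ; home
; layer 1
G0 Z1.1
G0 X26.8 Y13.5
G1 X22.8 Y23.0
G1 X13.3 Y26.8
G1 X3.8 Y22.8
G1 X0.0 Y13.3
G1 X4.0 Y3.8
G1 X13.5 Y0.0
G1 X23.0 Y4.0
G1 X26.8 Y13.5
; layer 2
G0 Z2.1
G0 X26.8 Y13.5
G1 X22.8 Y23.0
G1 X13.3 Y26.8
G1 X3.8 Y22.8
G1 X0.0 Y13.3
G1 X4.0 Y3.8
G1 X13.5 Y0.0
G1 X23.0 Y4.0
G1 X26.8 Y13.5
; layer 3
G0 Z3.2
G0 X26.8 Y13.5
G1 X22.8 Y23.0
G1 X13.3 Y26.8
G1 X3.8 Y22.8
G1 X0.0 Y13.3
G1 X4.0 Y3.8
G1 X13.5 Y0.0
G1 X23.0 Y4.0
G1 X26.8 Y13.5
; layer 4
G0 Z4.3
G0 X26.8 Y13.5
G1 X22.8 Y23.0
G1 X13.3 Y26.8
G1 X3.8 Y22.8
G1 X0.0 Y13.3
G1 X4.0 Y3.8
G1 X13.5 Y0.0
G1 X23.0 Y4.0
G1 X26.8 Y13.5
; layer 5
G0 Z5.4
G0 X26.8 Y13.5
G1 X22.8 Y23.0
G1 X13.3 Y26.8
G1 X3.8 Y22.8
G1 X0.0 Y13.3
G1 X4.0 Y3.8
G1 X13.5 Y0.0
G1 X23.0 Y4.0
G1 X26.8 Y13.5
; layer 6
G0 Z6.4
G0 X26.8 Y13.5
G1 X22.8 Y23.0
G1 X13.3 Y26.8
G1 X3.8 Y22.8
G1 X0.0 Y13.3
G1 X4.0 Y3.8
G1 X13.5 Y0.0
G1 X23.0 Y4.0
G1 X26.8 Y13.5
; layer 7
G0 Z7.5
G0 X26.8 Y13.5
G1 X22.8 Y23.0
G1 X13.3 Y26.8
G1 X3.8 Y22.8
G1 X0.0 Y13.3
G1 X4.0 Y3.8
G1 X13.5 Y0.0
G1 X23.0 Y4.0
G1 X26.8 Y13.5
; layer 8
G0 Z8.6
G0 X26.8 Y13.5
G1 X22.8 Y23.0
G1 X13.3 Y26.8
G1 X3.8 Y22.8
G1 X0.0 Y13.3
G1 X4.0 Y3.8
G1 X13.5 Y0.0
G1 X23.0 Y4.0
G1 X26.8 Y13.5
M2 ; end

The solid is a regular 8-sided prism (a cylinder approximated with 8 flat sides), circumscribed radius ≈ 13.4 mm, height ≈ 8.6 mm. Slicing at Δz = 1.1 mm — 8 equal slices spanning the solid's height, so layer i sits at z = i·h/8 — gives 8 non-empty perimeters. Each is a 8-segment closed polygon; G0 lifts to the layer z and rapids to the start vertex, then G1 traces the edges.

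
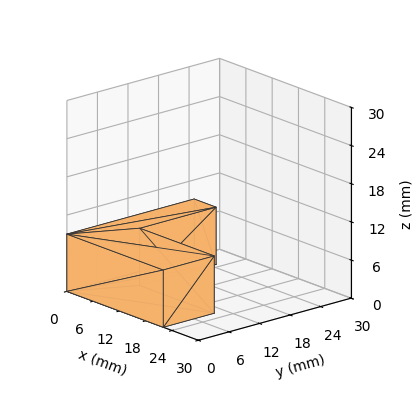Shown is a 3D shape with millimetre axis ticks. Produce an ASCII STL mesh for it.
Reading the render: the shape is an L-shaped prism: outer 22 × 25 mm, arm thicknesses ≈ 10 mm (horizontal) and 5 mm (vertical), extruded 9 mm in z (dimensions read to the nearest mm from the axis ticks). For the STL, each face is triangulated and given an outward normal.

solid part
  facet normal 0.0000 0.0000 -1.0000
    outer loop
      vertex 22.000 10.000 0.000
      vertex 22.000 0.000 0.000
      vertex 0.000 0.000 0.000
    endloop
  endfacet
  facet normal 0.0000 0.0000 -1.0000
    outer loop
      vertex 5.000 10.000 0.000
      vertex 22.000 10.000 0.000
      vertex 0.000 0.000 0.000
    endloop
  endfacet
  facet normal 0.0000 0.0000 -1.0000
    outer loop
      vertex 5.000 25.000 0.000
      vertex 5.000 10.000 0.000
      vertex 0.000 0.000 0.000
    endloop
  endfacet
  facet normal 0.0000 0.0000 -1.0000
    outer loop
      vertex 0.000 25.000 0.000
      vertex 5.000 25.000 0.000
      vertex 0.000 0.000 0.000
    endloop
  endfacet
  facet normal 0.0000 0.0000 1.0000
    outer loop
      vertex 0.000 0.000 9.000
      vertex 22.000 0.000 9.000
      vertex 22.000 10.000 9.000
    endloop
  endfacet
  facet normal 0.0000 0.0000 1.0000
    outer loop
      vertex 0.000 0.000 9.000
      vertex 22.000 10.000 9.000
      vertex 5.000 10.000 9.000
    endloop
  endfacet
  facet normal 0.0000 0.0000 1.0000
    outer loop
      vertex 0.000 0.000 9.000
      vertex 5.000 10.000 9.000
      vertex 5.000 25.000 9.000
    endloop
  endfacet
  facet normal 0.0000 0.0000 1.0000
    outer loop
      vertex 0.000 0.000 9.000
      vertex 5.000 25.000 9.000
      vertex 0.000 25.000 9.000
    endloop
  endfacet
  facet normal 0.0000 -1.0000 0.0000
    outer loop
      vertex 0.000 0.000 0.000
      vertex 22.000 0.000 0.000
      vertex 22.000 0.000 9.000
    endloop
  endfacet
  facet normal 0.0000 -1.0000 0.0000
    outer loop
      vertex 0.000 0.000 0.000
      vertex 22.000 0.000 9.000
      vertex 0.000 0.000 9.000
    endloop
  endfacet
  facet normal 1.0000 0.0000 0.0000
    outer loop
      vertex 22.000 0.000 0.000
      vertex 22.000 10.000 0.000
      vertex 22.000 10.000 9.000
    endloop
  endfacet
  facet normal 1.0000 0.0000 0.0000
    outer loop
      vertex 22.000 0.000 0.000
      vertex 22.000 10.000 9.000
      vertex 22.000 0.000 9.000
    endloop
  endfacet
  facet normal 0.0000 1.0000 0.0000
    outer loop
      vertex 22.000 10.000 0.000
      vertex 5.000 10.000 0.000
      vertex 5.000 10.000 9.000
    endloop
  endfacet
  facet normal 0.0000 1.0000 0.0000
    outer loop
      vertex 22.000 10.000 0.000
      vertex 5.000 10.000 9.000
      vertex 22.000 10.000 9.000
    endloop
  endfacet
  facet normal 1.0000 0.0000 0.0000
    outer loop
      vertex 5.000 10.000 0.000
      vertex 5.000 25.000 0.000
      vertex 5.000 25.000 9.000
    endloop
  endfacet
  facet normal 1.0000 0.0000 0.0000
    outer loop
      vertex 5.000 10.000 0.000
      vertex 5.000 25.000 9.000
      vertex 5.000 10.000 9.000
    endloop
  endfacet
  facet normal 0.0000 1.0000 0.0000
    outer loop
      vertex 5.000 25.000 0.000
      vertex 0.000 25.000 0.000
      vertex 0.000 25.000 9.000
    endloop
  endfacet
  facet normal 0.0000 1.0000 0.0000
    outer loop
      vertex 5.000 25.000 0.000
      vertex 0.000 25.000 9.000
      vertex 5.000 25.000 9.000
    endloop
  endfacet
  facet normal -1.0000 0.0000 0.0000
    outer loop
      vertex 0.000 25.000 0.000
      vertex 0.000 0.000 0.000
      vertex 0.000 0.000 9.000
    endloop
  endfacet
  facet normal -1.0000 0.0000 0.0000
    outer loop
      vertex 0.000 25.000 0.000
      vertex 0.000 0.000 9.000
      vertex 0.000 25.000 9.000
    endloop
  endfacet
endsolid part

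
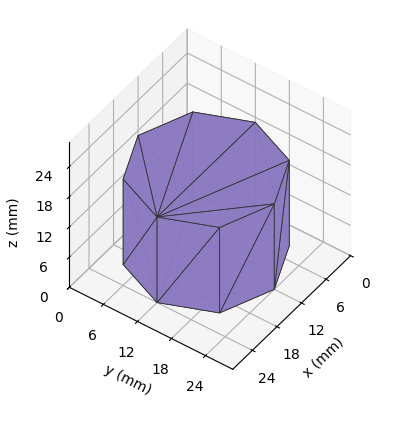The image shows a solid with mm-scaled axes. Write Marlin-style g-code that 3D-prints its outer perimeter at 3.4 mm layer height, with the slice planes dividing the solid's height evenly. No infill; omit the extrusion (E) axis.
Reading the render: the shape is a regular 8-sided prism (a cylinder approximated with 8 flat sides), circumscribed radius ≈ 12 mm, height ≈ 17 mm (dimensions read to the nearest mm from the axis ticks). For the g-code, the solid's height is divided into equal slices at the stated Δz and each level perimeter traced with G1 moves after a G0 lift.

; perimeter-only toolpath
G21 ; units = mm
G90 ; absolute positioning
G28 ; home
; layer 1
G0 Z3.4
G0 X24.0 Y12.0
G1 X20.5 Y20.5
G1 X12.0 Y24.0
G1 X3.5 Y20.5
G1 X0.0 Y12.0
G1 X3.5 Y3.5
G1 X12.0 Y0.0
G1 X20.5 Y3.5
G1 X24.0 Y12.0
; layer 2
G0 Z6.8
G0 X24.0 Y12.0
G1 X20.5 Y20.5
G1 X12.0 Y24.0
G1 X3.5 Y20.5
G1 X0.0 Y12.0
G1 X3.5 Y3.5
G1 X12.0 Y0.0
G1 X20.5 Y3.5
G1 X24.0 Y12.0
; layer 3
G0 Z10.2
G0 X24.0 Y12.0
G1 X20.5 Y20.5
G1 X12.0 Y24.0
G1 X3.5 Y20.5
G1 X0.0 Y12.0
G1 X3.5 Y3.5
G1 X12.0 Y0.0
G1 X20.5 Y3.5
G1 X24.0 Y12.0
; layer 4
G0 Z13.6
G0 X24.0 Y12.0
G1 X20.5 Y20.5
G1 X12.0 Y24.0
G1 X3.5 Y20.5
G1 X0.0 Y12.0
G1 X3.5 Y3.5
G1 X12.0 Y0.0
G1 X20.5 Y3.5
G1 X24.0 Y12.0
; layer 5
G0 Z17.0
G0 X24.0 Y12.0
G1 X20.5 Y20.5
G1 X12.0 Y24.0
G1 X3.5 Y20.5
G1 X0.0 Y12.0
G1 X3.5 Y3.5
G1 X12.0 Y0.0
G1 X20.5 Y3.5
G1 X24.0 Y12.0
M2 ; end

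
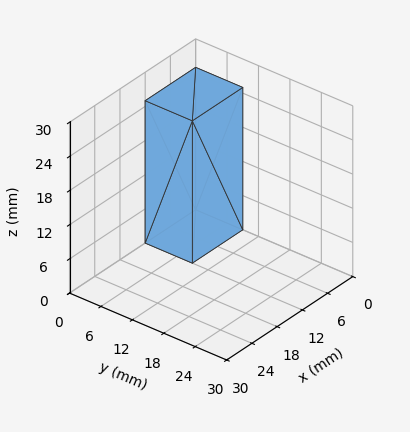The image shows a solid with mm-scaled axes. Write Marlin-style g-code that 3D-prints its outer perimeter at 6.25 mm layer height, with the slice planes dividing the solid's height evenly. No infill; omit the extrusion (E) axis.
Reading the render: the shape is a rectangular box, roughly 12 × 9 mm footprint and 25 mm tall (dimensions read to the nearest mm from the axis ticks). For the g-code, the solid's height is divided into equal slices at the stated Δz and each level perimeter traced with G1 moves after a G0 lift.

; perimeter-only toolpath
G21 ; units = mm
G90 ; absolute positioning
G28 ; home
; layer 1
G0 Z6.25
G0 X0.00 Y0.00
G1 X12.00 Y0.00
G1 X12.00 Y9.00
G1 X0.00 Y9.00
G1 X0.00 Y0.00
; layer 2
G0 Z12.50
G0 X0.00 Y0.00
G1 X12.00 Y0.00
G1 X12.00 Y9.00
G1 X0.00 Y9.00
G1 X0.00 Y0.00
; layer 3
G0 Z18.75
G0 X0.00 Y0.00
G1 X12.00 Y0.00
G1 X12.00 Y9.00
G1 X0.00 Y9.00
G1 X0.00 Y0.00
; layer 4
G0 Z25.00
G0 X0.00 Y0.00
G1 X12.00 Y0.00
G1 X12.00 Y9.00
G1 X0.00 Y9.00
G1 X0.00 Y0.00
M2 ; end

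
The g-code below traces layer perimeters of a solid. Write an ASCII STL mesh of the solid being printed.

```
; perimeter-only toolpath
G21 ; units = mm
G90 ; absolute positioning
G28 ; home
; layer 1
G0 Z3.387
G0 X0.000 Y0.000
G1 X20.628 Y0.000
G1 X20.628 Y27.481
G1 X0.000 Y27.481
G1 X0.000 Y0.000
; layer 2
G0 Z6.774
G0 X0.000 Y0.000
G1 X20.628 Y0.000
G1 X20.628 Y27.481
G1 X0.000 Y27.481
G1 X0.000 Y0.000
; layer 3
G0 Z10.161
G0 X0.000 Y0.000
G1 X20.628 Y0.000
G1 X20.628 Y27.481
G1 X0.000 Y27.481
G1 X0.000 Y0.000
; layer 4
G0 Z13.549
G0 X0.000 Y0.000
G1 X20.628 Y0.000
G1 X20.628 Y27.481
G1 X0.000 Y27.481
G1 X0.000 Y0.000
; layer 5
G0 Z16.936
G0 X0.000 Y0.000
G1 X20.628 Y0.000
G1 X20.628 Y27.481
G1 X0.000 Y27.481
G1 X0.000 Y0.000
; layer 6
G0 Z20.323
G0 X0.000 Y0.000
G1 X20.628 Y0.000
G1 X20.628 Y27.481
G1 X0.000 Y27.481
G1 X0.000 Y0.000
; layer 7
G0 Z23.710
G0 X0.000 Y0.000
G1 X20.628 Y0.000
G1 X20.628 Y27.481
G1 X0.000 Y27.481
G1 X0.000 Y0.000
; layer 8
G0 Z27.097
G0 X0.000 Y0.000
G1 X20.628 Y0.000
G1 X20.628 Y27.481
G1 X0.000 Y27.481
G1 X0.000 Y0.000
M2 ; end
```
solid part
  facet normal 0.0000 0.0000 -1.0000
    outer loop
      vertex 20.628 27.481 0.000
      vertex 20.628 0.000 0.000
      vertex 0.000 0.000 0.000
    endloop
  endfacet
  facet normal 0.0000 0.0000 -1.0000
    outer loop
      vertex 0.000 27.481 0.000
      vertex 20.628 27.481 0.000
      vertex 0.000 0.000 0.000
    endloop
  endfacet
  facet normal 0.0000 0.0000 1.0000
    outer loop
      vertex 0.000 0.000 27.097
      vertex 20.628 0.000 27.097
      vertex 20.628 27.481 27.097
    endloop
  endfacet
  facet normal 0.0000 0.0000 1.0000
    outer loop
      vertex 0.000 0.000 27.097
      vertex 20.628 27.481 27.097
      vertex 0.000 27.481 27.097
    endloop
  endfacet
  facet normal 0.0000 -1.0000 0.0000
    outer loop
      vertex 0.000 0.000 0.000
      vertex 20.628 0.000 0.000
      vertex 20.628 0.000 27.097
    endloop
  endfacet
  facet normal 0.0000 -1.0000 0.0000
    outer loop
      vertex 0.000 0.000 0.000
      vertex 20.628 0.000 27.097
      vertex 0.000 0.000 27.097
    endloop
  endfacet
  facet normal 0.0000 1.0000 0.0000
    outer loop
      vertex 20.628 27.481 27.097
      vertex 20.628 27.481 0.000
      vertex 0.000 27.481 0.000
    endloop
  endfacet
  facet normal 0.0000 1.0000 0.0000
    outer loop
      vertex 0.000 27.481 27.097
      vertex 20.628 27.481 27.097
      vertex 0.000 27.481 0.000
    endloop
  endfacet
  facet normal -1.0000 0.0000 0.0000
    outer loop
      vertex 0.000 27.481 27.097
      vertex 0.000 27.481 0.000
      vertex 0.000 0.000 0.000
    endloop
  endfacet
  facet normal -1.0000 0.0000 0.0000
    outer loop
      vertex 0.000 0.000 27.097
      vertex 0.000 27.481 27.097
      vertex 0.000 0.000 0.000
    endloop
  endfacet
  facet normal 1.0000 0.0000 0.0000
    outer loop
      vertex 20.628 0.000 0.000
      vertex 20.628 27.481 0.000
      vertex 20.628 27.481 27.097
    endloop
  endfacet
  facet normal 1.0000 0.0000 0.0000
    outer loop
      vertex 20.628 0.000 0.000
      vertex 20.628 27.481 27.097
      vertex 20.628 0.000 27.097
    endloop
  endfacet
endsolid part

The G0 Z moves step by Δz≈3.387 mm. Every layer's G1 loop is the same polygon, so the solid is a straight extrusion of it from z=0 to z≈27.1. Closing with flat bottom and top caps and triangulating gives 12 facets — a rectangular box, roughly 20.6 × 27.5 mm footprint and 27.1 mm tall.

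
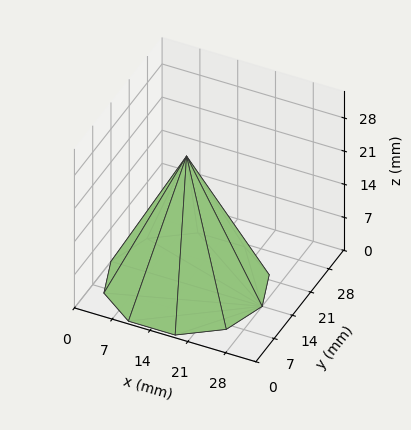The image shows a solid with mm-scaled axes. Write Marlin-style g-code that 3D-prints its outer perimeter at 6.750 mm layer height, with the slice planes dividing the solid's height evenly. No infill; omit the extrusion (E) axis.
Reading the render: the shape is a regular 10-sided pyramid, base circumscribed radius ≈ 14 mm, apex at z ≈ 27 mm (dimensions read to the nearest mm from the axis ticks). For the g-code, the solid's height is divided into equal slices at the stated Δz and each level perimeter traced with G1 moves after a G0 lift.

; perimeter-only toolpath
G21 ; units = mm
G90 ; absolute positioning
G28 ; home
; layer 1
G0 Z6.750
G0 X24.500 Y14.000
G1 X22.495 Y20.172
G1 X17.245 Y23.986
G1 X10.755 Y23.986
G1 X5.505 Y20.172
G1 X3.500 Y14.000
G1 X5.505 Y7.828
G1 X10.755 Y4.014
G1 X17.245 Y4.014
G1 X22.495 Y7.828
G1 X24.500 Y14.000
; layer 2
G0 Z13.500
G0 X21.000 Y14.000
G1 X19.663 Y18.114
G1 X16.163 Y20.657
G1 X11.837 Y20.657
G1 X8.337 Y18.114
G1 X7.000 Y14.000
G1 X8.337 Y9.886
G1 X11.837 Y7.343
G1 X16.163 Y7.343
G1 X19.663 Y9.886
G1 X21.000 Y14.000
; layer 3
G0 Z20.250
G0 X17.500 Y14.000
G1 X16.831 Y16.057
G1 X15.082 Y17.329
G1 X12.918 Y17.329
G1 X11.168 Y16.057
G1 X10.500 Y14.000
G1 X11.168 Y11.943
G1 X12.918 Y10.671
G1 X15.082 Y10.671
G1 X16.831 Y11.943
G1 X17.500 Y14.000
M2 ; end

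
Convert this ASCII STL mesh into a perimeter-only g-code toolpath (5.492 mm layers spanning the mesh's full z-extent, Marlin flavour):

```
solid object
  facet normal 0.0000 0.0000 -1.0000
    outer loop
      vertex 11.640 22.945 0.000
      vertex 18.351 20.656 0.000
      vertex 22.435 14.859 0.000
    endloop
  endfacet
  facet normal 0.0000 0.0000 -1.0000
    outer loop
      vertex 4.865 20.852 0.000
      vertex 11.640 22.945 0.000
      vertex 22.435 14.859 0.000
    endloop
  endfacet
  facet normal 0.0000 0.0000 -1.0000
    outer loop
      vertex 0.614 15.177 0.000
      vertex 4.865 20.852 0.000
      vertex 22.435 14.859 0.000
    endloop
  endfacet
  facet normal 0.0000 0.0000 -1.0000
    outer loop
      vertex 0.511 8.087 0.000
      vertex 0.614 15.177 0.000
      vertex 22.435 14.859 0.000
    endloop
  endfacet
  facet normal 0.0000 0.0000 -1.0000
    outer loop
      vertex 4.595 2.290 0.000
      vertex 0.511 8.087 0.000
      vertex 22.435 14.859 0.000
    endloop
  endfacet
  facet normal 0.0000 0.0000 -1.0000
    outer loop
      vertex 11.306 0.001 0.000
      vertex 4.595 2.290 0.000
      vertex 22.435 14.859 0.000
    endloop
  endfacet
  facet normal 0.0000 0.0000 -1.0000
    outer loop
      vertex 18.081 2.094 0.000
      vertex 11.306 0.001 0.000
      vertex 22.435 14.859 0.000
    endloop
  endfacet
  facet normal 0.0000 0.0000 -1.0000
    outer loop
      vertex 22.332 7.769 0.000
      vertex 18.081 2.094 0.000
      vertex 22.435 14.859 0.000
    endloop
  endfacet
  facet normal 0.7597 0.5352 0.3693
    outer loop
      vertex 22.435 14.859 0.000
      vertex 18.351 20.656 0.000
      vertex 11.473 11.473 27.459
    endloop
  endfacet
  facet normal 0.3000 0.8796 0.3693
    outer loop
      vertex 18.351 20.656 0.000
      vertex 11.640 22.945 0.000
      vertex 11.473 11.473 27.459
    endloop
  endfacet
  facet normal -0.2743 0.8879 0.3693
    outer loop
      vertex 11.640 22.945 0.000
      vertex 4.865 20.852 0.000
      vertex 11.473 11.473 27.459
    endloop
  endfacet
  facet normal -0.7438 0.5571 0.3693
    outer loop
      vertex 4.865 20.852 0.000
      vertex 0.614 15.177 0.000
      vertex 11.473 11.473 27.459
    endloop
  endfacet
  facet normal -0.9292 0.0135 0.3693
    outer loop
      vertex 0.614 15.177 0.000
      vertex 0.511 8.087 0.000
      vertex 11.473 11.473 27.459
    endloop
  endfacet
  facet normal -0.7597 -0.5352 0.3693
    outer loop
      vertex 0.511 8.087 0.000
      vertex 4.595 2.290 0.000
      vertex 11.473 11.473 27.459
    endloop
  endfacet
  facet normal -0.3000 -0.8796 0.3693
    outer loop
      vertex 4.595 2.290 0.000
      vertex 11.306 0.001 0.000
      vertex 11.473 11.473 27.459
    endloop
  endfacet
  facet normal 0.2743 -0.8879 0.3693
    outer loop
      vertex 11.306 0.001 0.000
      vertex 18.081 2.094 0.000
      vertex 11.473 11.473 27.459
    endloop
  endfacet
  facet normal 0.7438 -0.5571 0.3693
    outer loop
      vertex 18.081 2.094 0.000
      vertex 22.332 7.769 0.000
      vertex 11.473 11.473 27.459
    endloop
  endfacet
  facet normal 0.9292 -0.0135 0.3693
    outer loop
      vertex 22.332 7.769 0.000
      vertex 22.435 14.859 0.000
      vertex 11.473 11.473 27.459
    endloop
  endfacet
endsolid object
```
; perimeter-only toolpath
G21 ; units = mm
G90 ; absolute positioning
G28 ; home
; layer 1
G0 Z5.492
G0 X20.243 Y14.182
G1 X16.975 Y18.819
G1 X11.607 Y20.651
G1 X6.187 Y18.976
G1 X2.786 Y14.436
G1 X2.703 Y8.764
G1 X5.971 Y4.127
G1 X11.339 Y2.295
G1 X16.759 Y3.970
G1 X20.160 Y8.510
G1 X20.243 Y14.182
; layer 2
G0 Z10.984
G0 X18.050 Y13.505
G1 X15.600 Y16.983
G1 X11.573 Y18.356
G1 X7.508 Y17.100
G1 X4.958 Y13.695
G1 X4.896 Y9.441
G1 X7.346 Y5.963
G1 X11.373 Y4.590
G1 X15.438 Y5.846
G1 X17.988 Y9.251
G1 X18.050 Y13.505
; layer 3
G0 Z16.475
G0 X15.858 Y12.827
G1 X14.224 Y15.146
G1 X11.540 Y16.062
G1 X8.830 Y15.225
G1 X7.129 Y12.955
G1 X7.088 Y10.119
G1 X8.722 Y7.800
G1 X11.406 Y6.884
G1 X14.116 Y7.721
G1 X15.817 Y9.991
G1 X15.858 Y12.827
; layer 4
G0 Z21.967
G0 X13.665 Y12.150
G1 X12.849 Y13.310
G1 X11.506 Y13.767
G1 X10.151 Y13.349
G1 X9.301 Y12.214
G1 X9.281 Y10.796
G1 X10.097 Y9.636
G1 X11.440 Y9.179
G1 X12.795 Y9.597
G1 X13.645 Y10.732
G1 X13.665 Y12.150
M2 ; end

The solid is a regular 10-sided pyramid, base circumscribed radius ≈ 11.5 mm, apex at z ≈ 27.5 mm. Slicing at Δz = 5.492 mm — 5 equal slices spanning the solid's height, so layer i sits at z = i·h/5 — gives 4 non-empty perimeters. Each is a 10-segment closed polygon; G0 lifts to the layer z and rapids to the start vertex, then G1 traces the edges. The cross-section shrinks linearly with z (the slice at the apex is degenerate and omitted).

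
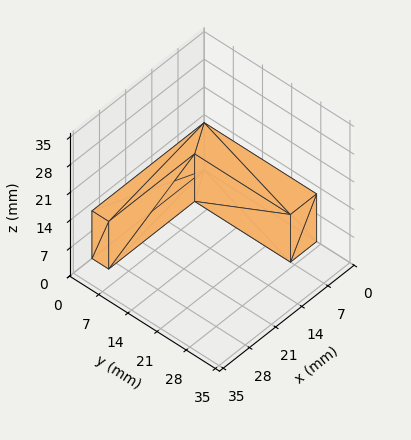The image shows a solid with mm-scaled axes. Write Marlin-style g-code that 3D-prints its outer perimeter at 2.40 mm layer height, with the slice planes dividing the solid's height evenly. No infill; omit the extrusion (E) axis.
Reading the render: the shape is an L-shaped prism: outer 30 × 27 mm, arm thicknesses ≈ 4 mm (horizontal) and 7 mm (vertical), extruded 12 mm in z (dimensions read to the nearest mm from the axis ticks). For the g-code, the solid's height is divided into equal slices at the stated Δz and each level perimeter traced with G1 moves after a G0 lift.

; perimeter-only toolpath
G21 ; units = mm
G90 ; absolute positioning
G28 ; home
; layer 1
G0 Z2.40
G0 X0.00 Y0.00
G1 X30.00 Y0.00
G1 X30.00 Y4.00
G1 X7.00 Y4.00
G1 X7.00 Y27.00
G1 X0.00 Y27.00
G1 X0.00 Y0.00
; layer 2
G0 Z4.80
G0 X0.00 Y0.00
G1 X30.00 Y0.00
G1 X30.00 Y4.00
G1 X7.00 Y4.00
G1 X7.00 Y27.00
G1 X0.00 Y27.00
G1 X0.00 Y0.00
; layer 3
G0 Z7.20
G0 X0.00 Y0.00
G1 X30.00 Y0.00
G1 X30.00 Y4.00
G1 X7.00 Y4.00
G1 X7.00 Y27.00
G1 X0.00 Y27.00
G1 X0.00 Y0.00
; layer 4
G0 Z9.60
G0 X0.00 Y0.00
G1 X30.00 Y0.00
G1 X30.00 Y4.00
G1 X7.00 Y4.00
G1 X7.00 Y27.00
G1 X0.00 Y27.00
G1 X0.00 Y0.00
; layer 5
G0 Z12.00
G0 X0.00 Y0.00
G1 X30.00 Y0.00
G1 X30.00 Y4.00
G1 X7.00 Y4.00
G1 X7.00 Y27.00
G1 X0.00 Y27.00
G1 X0.00 Y0.00
M2 ; end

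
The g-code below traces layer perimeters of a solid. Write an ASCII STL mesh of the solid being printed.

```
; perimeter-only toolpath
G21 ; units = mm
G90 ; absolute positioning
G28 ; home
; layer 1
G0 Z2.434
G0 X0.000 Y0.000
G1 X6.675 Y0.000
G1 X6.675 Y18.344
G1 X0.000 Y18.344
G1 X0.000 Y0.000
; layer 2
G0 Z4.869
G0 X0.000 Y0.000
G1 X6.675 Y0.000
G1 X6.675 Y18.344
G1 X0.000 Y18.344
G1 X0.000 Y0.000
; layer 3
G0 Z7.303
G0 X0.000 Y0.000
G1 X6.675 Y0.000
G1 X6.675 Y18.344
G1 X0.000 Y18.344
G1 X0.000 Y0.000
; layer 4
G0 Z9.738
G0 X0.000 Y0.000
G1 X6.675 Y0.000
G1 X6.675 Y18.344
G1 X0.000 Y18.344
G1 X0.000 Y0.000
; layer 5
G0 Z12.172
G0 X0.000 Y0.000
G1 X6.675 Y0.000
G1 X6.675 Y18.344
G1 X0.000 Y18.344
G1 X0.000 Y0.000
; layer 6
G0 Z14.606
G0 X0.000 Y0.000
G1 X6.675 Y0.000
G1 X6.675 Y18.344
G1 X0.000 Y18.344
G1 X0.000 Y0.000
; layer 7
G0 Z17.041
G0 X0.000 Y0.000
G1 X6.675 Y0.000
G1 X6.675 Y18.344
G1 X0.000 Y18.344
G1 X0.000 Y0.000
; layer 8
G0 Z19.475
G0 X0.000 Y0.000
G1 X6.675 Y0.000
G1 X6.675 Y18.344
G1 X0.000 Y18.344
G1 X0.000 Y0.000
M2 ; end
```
solid part
  facet normal 0.0000 0.0000 -1.0000
    outer loop
      vertex 6.675 18.344 0.000
      vertex 6.675 0.000 0.000
      vertex 0.000 0.000 0.000
    endloop
  endfacet
  facet normal 0.0000 0.0000 -1.0000
    outer loop
      vertex 0.000 18.344 0.000
      vertex 6.675 18.344 0.000
      vertex 0.000 0.000 0.000
    endloop
  endfacet
  facet normal 0.0000 0.0000 1.0000
    outer loop
      vertex 0.000 0.000 19.475
      vertex 6.675 0.000 19.475
      vertex 6.675 18.344 19.475
    endloop
  endfacet
  facet normal 0.0000 0.0000 1.0000
    outer loop
      vertex 0.000 0.000 19.475
      vertex 6.675 18.344 19.475
      vertex 0.000 18.344 19.475
    endloop
  endfacet
  facet normal 0.0000 -1.0000 0.0000
    outer loop
      vertex 0.000 0.000 0.000
      vertex 6.675 0.000 0.000
      vertex 6.675 0.000 19.475
    endloop
  endfacet
  facet normal 0.0000 -1.0000 0.0000
    outer loop
      vertex 0.000 0.000 0.000
      vertex 6.675 0.000 19.475
      vertex 0.000 0.000 19.475
    endloop
  endfacet
  facet normal 0.0000 1.0000 0.0000
    outer loop
      vertex 6.675 18.344 19.475
      vertex 6.675 18.344 0.000
      vertex 0.000 18.344 0.000
    endloop
  endfacet
  facet normal 0.0000 1.0000 0.0000
    outer loop
      vertex 0.000 18.344 19.475
      vertex 6.675 18.344 19.475
      vertex 0.000 18.344 0.000
    endloop
  endfacet
  facet normal -1.0000 0.0000 0.0000
    outer loop
      vertex 0.000 18.344 19.475
      vertex 0.000 18.344 0.000
      vertex 0.000 0.000 0.000
    endloop
  endfacet
  facet normal -1.0000 0.0000 0.0000
    outer loop
      vertex 0.000 0.000 19.475
      vertex 0.000 18.344 19.475
      vertex 0.000 0.000 0.000
    endloop
  endfacet
  facet normal 1.0000 0.0000 0.0000
    outer loop
      vertex 6.675 0.000 0.000
      vertex 6.675 18.344 0.000
      vertex 6.675 18.344 19.475
    endloop
  endfacet
  facet normal 1.0000 0.0000 0.0000
    outer loop
      vertex 6.675 0.000 0.000
      vertex 6.675 18.344 19.475
      vertex 6.675 0.000 19.475
    endloop
  endfacet
endsolid part

The G0 Z moves step by Δz≈2.434 mm. Every layer's G1 loop is the same polygon, so the solid is a straight extrusion of it from z=0 to z≈19.5. Closing with flat bottom and top caps and triangulating gives 12 facets — a rectangular box, roughly 6.67 × 18.3 mm footprint and 19.5 mm tall.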